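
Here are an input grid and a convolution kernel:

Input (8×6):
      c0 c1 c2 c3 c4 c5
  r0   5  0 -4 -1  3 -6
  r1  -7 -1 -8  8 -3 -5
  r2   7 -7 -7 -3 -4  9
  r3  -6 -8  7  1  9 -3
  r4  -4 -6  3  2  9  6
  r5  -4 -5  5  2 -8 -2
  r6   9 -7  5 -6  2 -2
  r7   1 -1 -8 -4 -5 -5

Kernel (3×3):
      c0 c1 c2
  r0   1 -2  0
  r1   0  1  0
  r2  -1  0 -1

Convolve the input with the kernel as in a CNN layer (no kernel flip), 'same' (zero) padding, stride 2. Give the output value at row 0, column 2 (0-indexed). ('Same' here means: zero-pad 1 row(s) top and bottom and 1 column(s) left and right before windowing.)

0

The receptive field on the zero-padded input at this output position is [0 0 0 / -1 3 -6 / 8 -3 -5]. Elementwise product with the kernel and sum: 0·1 + 0·-2 + 3·1 + 8·-1 + -5·-1.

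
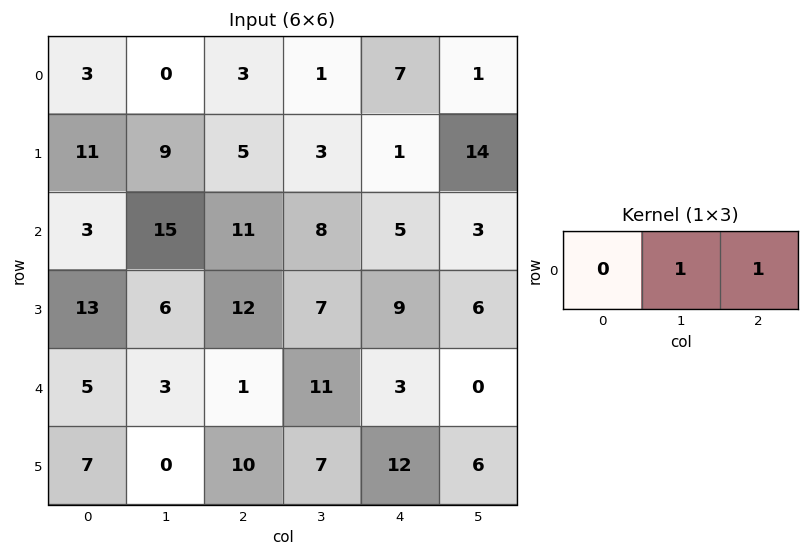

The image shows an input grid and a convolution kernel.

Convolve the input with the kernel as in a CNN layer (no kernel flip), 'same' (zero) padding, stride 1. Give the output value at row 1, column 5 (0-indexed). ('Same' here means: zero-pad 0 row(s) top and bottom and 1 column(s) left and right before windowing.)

14

The receptive field on the zero-padded input at this output position is [1 14 0]. Elementwise product with the kernel and sum: 14·1 + 0·1.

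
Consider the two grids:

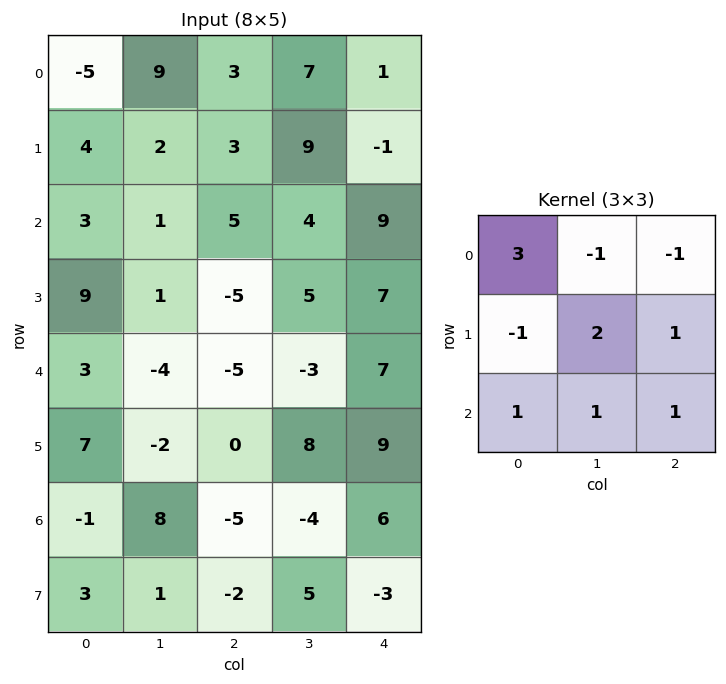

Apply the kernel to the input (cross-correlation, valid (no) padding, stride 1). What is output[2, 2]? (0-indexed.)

The receptive field on the input at this output position is [5 4 9 / -5 5 7 / -5 -3 7]. Elementwise product with the kernel and sum: 5·3 + 4·-1 + 9·-1 + -5·-1 + 5·2 + 7·1 + -5·1 + -3·1 + 7·1.

23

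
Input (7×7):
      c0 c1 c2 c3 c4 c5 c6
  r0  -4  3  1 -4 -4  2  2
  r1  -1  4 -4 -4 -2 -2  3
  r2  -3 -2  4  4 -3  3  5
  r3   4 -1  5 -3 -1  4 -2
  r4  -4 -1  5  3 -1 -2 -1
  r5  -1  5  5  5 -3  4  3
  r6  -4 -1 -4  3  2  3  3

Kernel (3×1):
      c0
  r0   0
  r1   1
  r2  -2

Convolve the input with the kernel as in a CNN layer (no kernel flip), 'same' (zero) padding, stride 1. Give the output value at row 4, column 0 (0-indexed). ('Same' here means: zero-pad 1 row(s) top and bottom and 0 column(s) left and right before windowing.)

The receptive field on the zero-padded input at this output position is [4 / -4 / -1]. Elementwise product with the kernel and sum: -4·1 + -1·-2.

-2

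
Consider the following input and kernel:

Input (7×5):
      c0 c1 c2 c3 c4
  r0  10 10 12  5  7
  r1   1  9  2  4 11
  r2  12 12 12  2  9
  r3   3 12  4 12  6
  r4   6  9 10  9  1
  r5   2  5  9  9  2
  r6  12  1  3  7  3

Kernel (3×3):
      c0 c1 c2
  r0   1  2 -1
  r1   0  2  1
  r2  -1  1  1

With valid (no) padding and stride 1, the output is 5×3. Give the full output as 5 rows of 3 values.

Output[0,0]: The receptive field on the input at this output position is [10 10 12 / 1 9 2 / 12 12 12]. Elementwise product with the kernel and sum: 10·1 + 10·2 + 12·-1 + 9·2 + 2·1 + 12·-1 + 12·1 + 12·1.

50 39 33
66 39 26
65 64 37
63 50 43
25 56 54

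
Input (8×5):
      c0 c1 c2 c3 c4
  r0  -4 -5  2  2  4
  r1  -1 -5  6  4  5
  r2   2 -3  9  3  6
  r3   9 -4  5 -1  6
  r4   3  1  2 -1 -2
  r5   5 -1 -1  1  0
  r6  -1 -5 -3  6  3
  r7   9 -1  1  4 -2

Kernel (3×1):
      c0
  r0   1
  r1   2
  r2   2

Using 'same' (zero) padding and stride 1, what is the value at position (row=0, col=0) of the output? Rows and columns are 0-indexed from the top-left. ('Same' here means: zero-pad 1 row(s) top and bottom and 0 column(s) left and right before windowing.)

The receptive field on the zero-padded input at this output position is [0 / -4 / -1]. Elementwise product with the kernel and sum: 0·1 + -4·2 + -1·2.

-10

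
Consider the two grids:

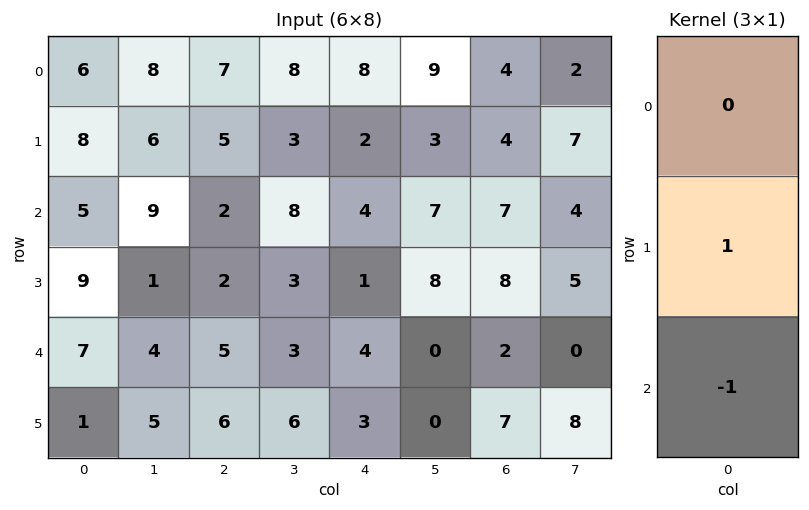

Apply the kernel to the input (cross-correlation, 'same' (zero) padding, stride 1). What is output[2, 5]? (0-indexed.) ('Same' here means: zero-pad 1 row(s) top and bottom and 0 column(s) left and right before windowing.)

-1

The receptive field on the zero-padded input at this output position is [3 / 7 / 8]. Elementwise product with the kernel and sum: 7·1 + 8·-1.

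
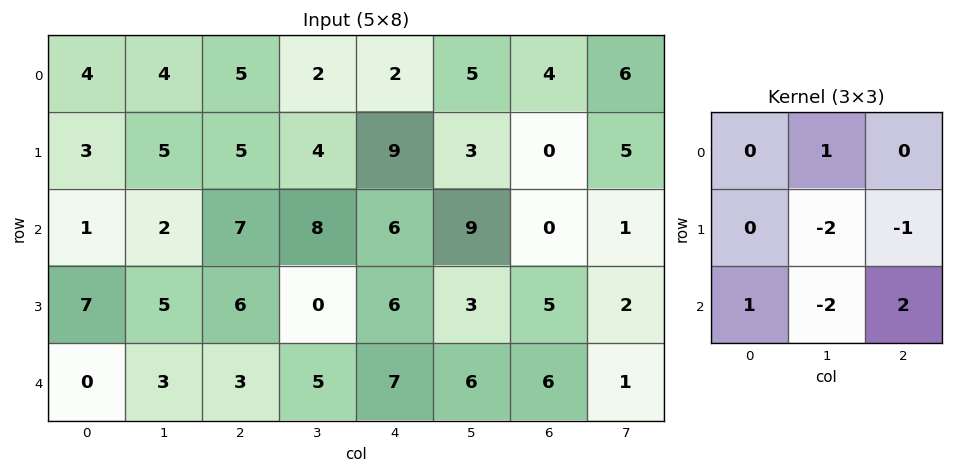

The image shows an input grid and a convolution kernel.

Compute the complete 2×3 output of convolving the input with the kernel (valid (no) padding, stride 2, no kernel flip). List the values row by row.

0 -12 -13
-14 9 5

Output[0,0]: The receptive field on the input at this output position is [4 4 5 / 3 5 5 / 1 2 7]. Elementwise product with the kernel and sum: 4·1 + 5·-2 + 5·-1 + 1·1 + 2·-2 + 7·2.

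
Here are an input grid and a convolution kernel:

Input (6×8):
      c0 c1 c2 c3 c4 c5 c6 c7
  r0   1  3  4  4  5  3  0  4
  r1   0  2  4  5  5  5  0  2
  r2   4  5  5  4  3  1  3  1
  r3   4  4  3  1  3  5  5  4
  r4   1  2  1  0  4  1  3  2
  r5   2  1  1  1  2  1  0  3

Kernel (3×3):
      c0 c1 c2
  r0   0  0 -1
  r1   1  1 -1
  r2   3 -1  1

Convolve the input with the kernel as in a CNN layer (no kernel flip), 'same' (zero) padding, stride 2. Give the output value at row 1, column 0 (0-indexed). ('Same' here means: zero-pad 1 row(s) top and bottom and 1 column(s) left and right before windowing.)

-3

The receptive field on the zero-padded input at this output position is [0 0 2 / 0 4 5 / 0 4 4]. Elementwise product with the kernel and sum: 2·-1 + 0·1 + 4·1 + 5·-1 + 0·3 + 4·-1 + 4·1.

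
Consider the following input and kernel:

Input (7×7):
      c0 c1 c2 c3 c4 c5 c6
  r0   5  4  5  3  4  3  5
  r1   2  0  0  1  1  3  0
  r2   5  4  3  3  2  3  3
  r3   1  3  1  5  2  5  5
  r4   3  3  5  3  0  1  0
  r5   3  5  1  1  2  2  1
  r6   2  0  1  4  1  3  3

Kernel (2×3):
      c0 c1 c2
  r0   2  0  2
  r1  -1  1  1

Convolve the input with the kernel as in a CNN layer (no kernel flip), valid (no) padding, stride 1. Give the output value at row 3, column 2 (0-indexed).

4

The receptive field on the input at this output position is [1 5 2 / 5 3 0]. Elementwise product with the kernel and sum: 1·2 + 2·2 + 5·-1 + 3·1 + 0·1.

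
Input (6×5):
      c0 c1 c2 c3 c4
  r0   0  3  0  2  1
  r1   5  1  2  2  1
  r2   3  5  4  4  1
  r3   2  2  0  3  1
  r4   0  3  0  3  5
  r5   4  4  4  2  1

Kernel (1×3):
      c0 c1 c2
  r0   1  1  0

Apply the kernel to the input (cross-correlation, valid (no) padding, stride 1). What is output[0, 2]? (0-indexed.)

The receptive field on the input at this output position is [0 2 1]. Elementwise product with the kernel and sum: 0·1 + 2·1.

2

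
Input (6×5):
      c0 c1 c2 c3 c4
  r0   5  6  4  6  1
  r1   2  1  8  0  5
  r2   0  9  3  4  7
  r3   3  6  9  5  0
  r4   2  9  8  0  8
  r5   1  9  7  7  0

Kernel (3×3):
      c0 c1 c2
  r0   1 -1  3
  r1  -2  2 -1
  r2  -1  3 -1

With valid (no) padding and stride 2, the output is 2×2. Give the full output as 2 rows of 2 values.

25 -18
14 -4

Output[0,0]: The receptive field on the input at this output position is [5 6 4 / 2 1 8 / 0 9 3]. Elementwise product with the kernel and sum: 5·1 + 6·-1 + 4·3 + 2·-2 + 1·2 + 8·-1 + 0·-1 + 9·3 + 3·-1.
Output[0,1]: The receptive field on the input at this output position is [4 6 1 / 8 0 5 / 3 4 7]. Elementwise product with the kernel and sum: 4·1 + 6·-1 + 1·3 + 8·-2 + 0·2 + 5·-1 + 3·-1 + 4·3 + 7·-1.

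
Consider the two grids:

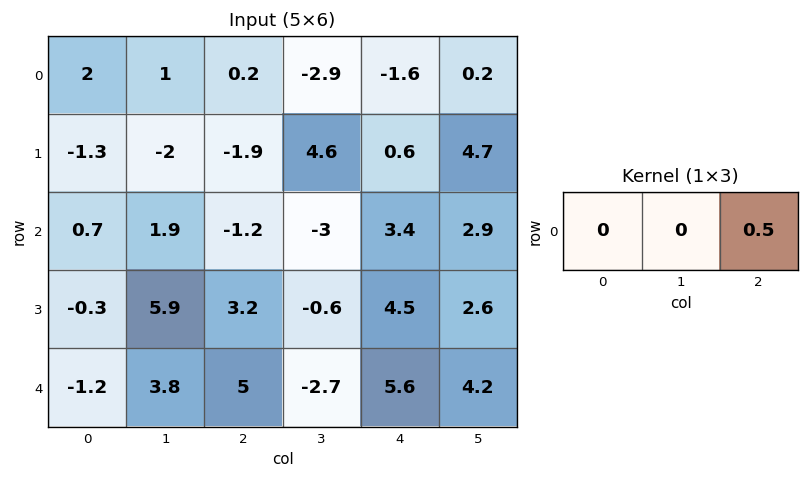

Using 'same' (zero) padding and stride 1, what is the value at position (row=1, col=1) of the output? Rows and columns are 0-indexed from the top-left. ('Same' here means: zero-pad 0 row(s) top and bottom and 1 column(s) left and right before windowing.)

The receptive field on the zero-padded input at this output position is [-1.3 -2 -1.9]. Elementwise product with the kernel and sum: -1.9·0.5.

-0.95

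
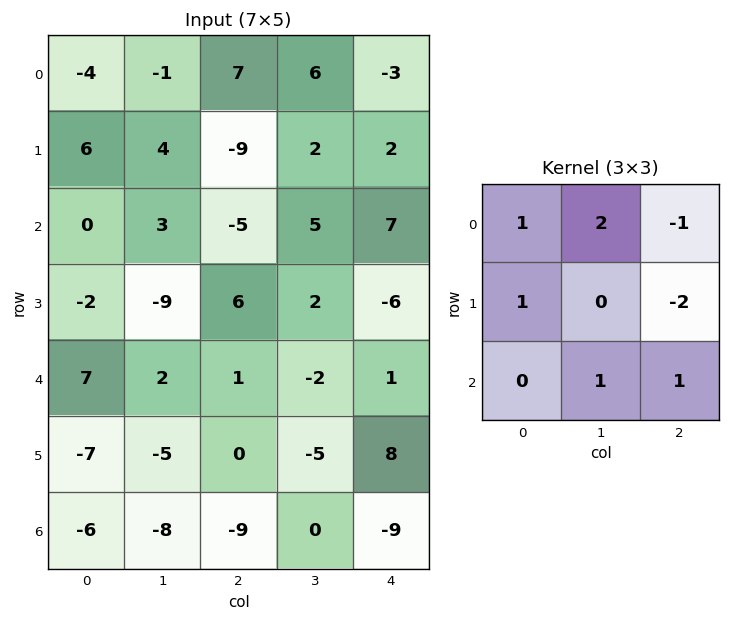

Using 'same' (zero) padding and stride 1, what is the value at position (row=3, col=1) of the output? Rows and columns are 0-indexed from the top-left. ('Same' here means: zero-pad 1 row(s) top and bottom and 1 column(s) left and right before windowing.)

The receptive field on the zero-padded input at this output position is [0 3 -5 / -2 -9 6 / 7 2 1]. Elementwise product with the kernel and sum: 0·1 + 3·2 + -5·-1 + -2·1 + 6·-2 + 2·1 + 1·1.

0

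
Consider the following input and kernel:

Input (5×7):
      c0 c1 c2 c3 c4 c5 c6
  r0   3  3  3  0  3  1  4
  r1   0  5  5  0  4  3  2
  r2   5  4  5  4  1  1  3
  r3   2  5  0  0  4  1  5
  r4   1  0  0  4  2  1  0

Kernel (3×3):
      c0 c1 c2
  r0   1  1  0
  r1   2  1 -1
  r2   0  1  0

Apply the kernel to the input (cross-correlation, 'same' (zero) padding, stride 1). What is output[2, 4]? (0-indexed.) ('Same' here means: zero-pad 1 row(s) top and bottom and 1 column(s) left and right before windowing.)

16

The receptive field on the zero-padded input at this output position is [0 4 3 / 4 1 1 / 0 4 1]. Elementwise product with the kernel and sum: 0·1 + 4·1 + 4·2 + 1·1 + 1·-1 + 4·1.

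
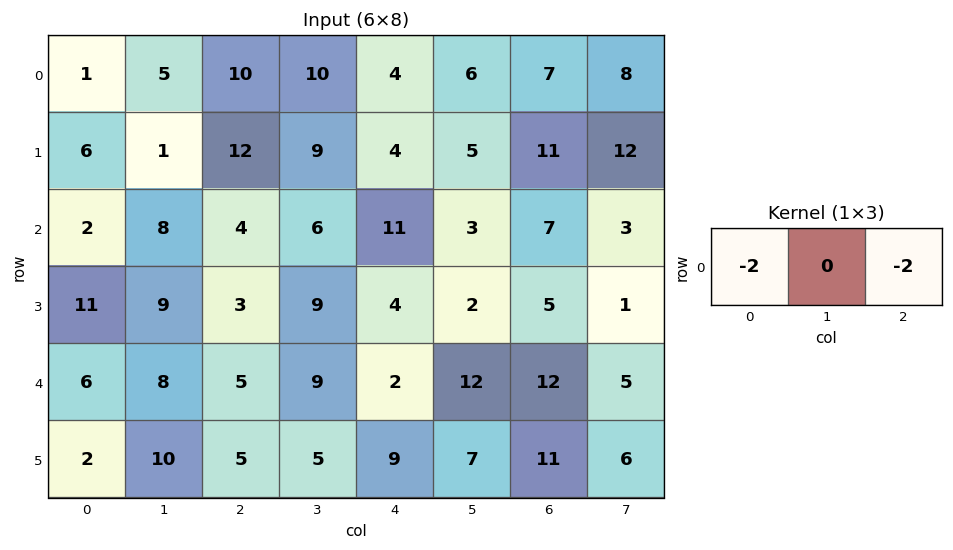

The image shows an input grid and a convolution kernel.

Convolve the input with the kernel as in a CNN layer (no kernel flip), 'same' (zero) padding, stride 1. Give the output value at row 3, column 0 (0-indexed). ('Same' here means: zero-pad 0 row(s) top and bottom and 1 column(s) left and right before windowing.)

-18

The receptive field on the zero-padded input at this output position is [0 11 9]. Elementwise product with the kernel and sum: 0·-2 + 9·-2.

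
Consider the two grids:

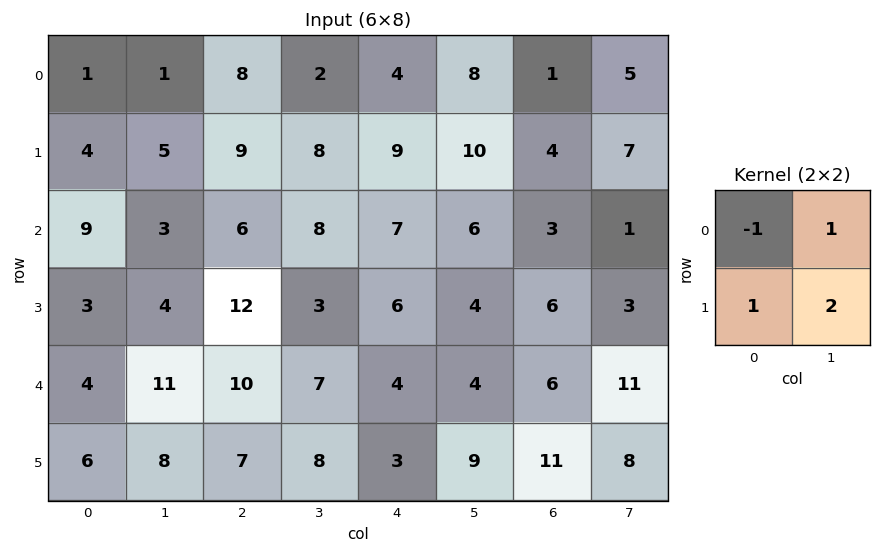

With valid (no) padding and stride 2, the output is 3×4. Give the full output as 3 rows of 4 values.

14 19 33 22
5 20 13 10
29 20 21 32

Output[0,0]: The receptive field on the input at this output position is [1 1 / 4 5]. Elementwise product with the kernel and sum: 1·-1 + 1·1 + 4·1 + 5·2.
Output[0,1]: The receptive field on the input at this output position is [8 2 / 9 8]. Elementwise product with the kernel and sum: 8·-1 + 2·1 + 9·1 + 8·2.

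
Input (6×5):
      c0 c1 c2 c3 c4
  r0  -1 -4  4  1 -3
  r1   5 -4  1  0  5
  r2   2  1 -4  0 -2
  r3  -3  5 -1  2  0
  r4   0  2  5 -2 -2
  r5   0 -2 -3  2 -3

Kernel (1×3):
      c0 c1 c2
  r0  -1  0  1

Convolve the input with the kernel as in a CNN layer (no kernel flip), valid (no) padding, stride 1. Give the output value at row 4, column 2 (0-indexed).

-7

The receptive field on the input at this output position is [5 -2 -2]. Elementwise product with the kernel and sum: 5·-1 + -2·1.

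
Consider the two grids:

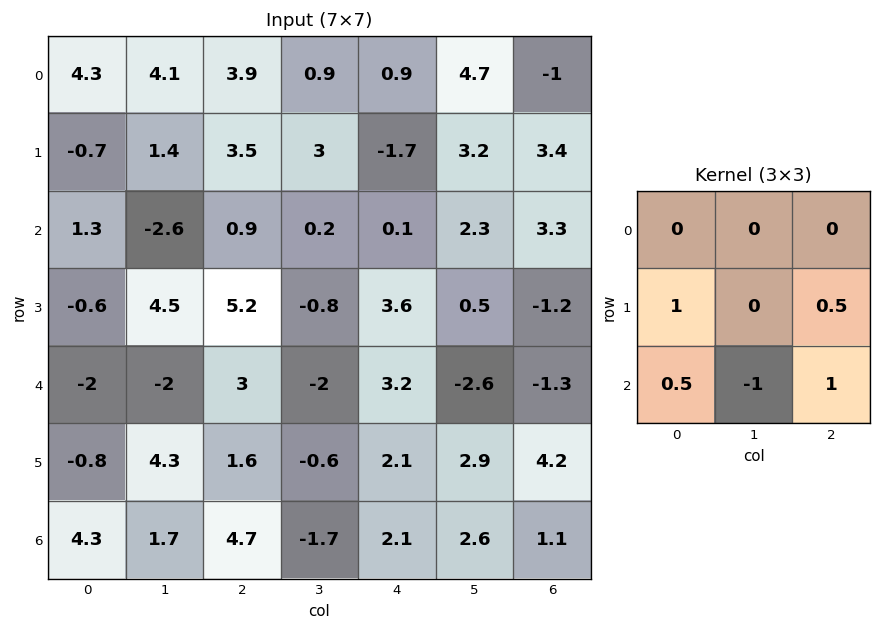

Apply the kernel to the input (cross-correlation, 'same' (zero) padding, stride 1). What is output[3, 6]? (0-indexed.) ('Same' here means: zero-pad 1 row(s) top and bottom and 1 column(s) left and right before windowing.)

0.5

The receptive field on the zero-padded input at this output position is [2.3 3.3 0 / 0.5 -1.2 0 / -2.6 -1.3 0]. Elementwise product with the kernel and sum: 0.5·1 + 0·0.5 + -2.6·0.5 + -1.3·-1 + 0·1.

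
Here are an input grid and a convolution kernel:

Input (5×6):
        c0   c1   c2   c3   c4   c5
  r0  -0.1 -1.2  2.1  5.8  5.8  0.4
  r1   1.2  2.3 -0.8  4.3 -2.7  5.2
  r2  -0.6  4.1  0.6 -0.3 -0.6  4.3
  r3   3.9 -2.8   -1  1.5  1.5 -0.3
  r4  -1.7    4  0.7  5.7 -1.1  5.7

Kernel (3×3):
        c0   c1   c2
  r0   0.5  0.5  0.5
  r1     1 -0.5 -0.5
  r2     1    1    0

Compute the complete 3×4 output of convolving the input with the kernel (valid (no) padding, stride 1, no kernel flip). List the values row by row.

4.35 8.6 5.55 8.15
-0.5 3.05 1.95 4.25
10.15 3.85 3.75 7.2

Output[0,0]: The receptive field on the input at this output position is [-0.1 -1.2 2.1 / 1.2 2.3 -0.8 / -0.6 4.1 0.6]. Elementwise product with the kernel and sum: -0.1·0.5 + -1.2·0.5 + 2.1·0.5 + 1.2·1 + 2.3·-0.5 + -0.8·-0.5 + -0.6·1 + 4.1·1.
Output[0,1]: The receptive field on the input at this output position is [-1.2 2.1 5.8 / 2.3 -0.8 4.3 / 4.1 0.6 -0.3]. Elementwise product with the kernel and sum: -1.2·0.5 + 2.1·0.5 + 5.8·0.5 + 2.3·1 + -0.8·-0.5 + 4.3·-0.5 + 4.1·1 + 0.6·1.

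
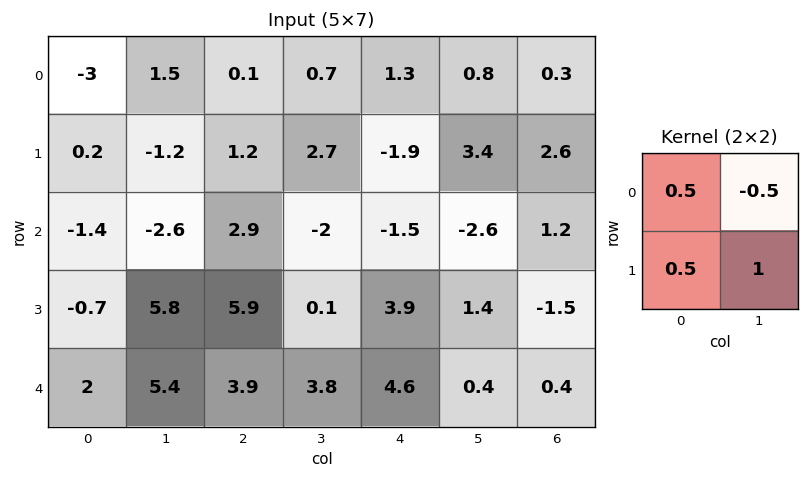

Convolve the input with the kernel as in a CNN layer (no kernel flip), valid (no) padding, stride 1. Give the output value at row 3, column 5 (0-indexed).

2.05

The receptive field on the input at this output position is [1.4 -1.5 / 0.4 0.4]. Elementwise product with the kernel and sum: 1.4·0.5 + -1.5·-0.5 + 0.4·0.5 + 0.4·1.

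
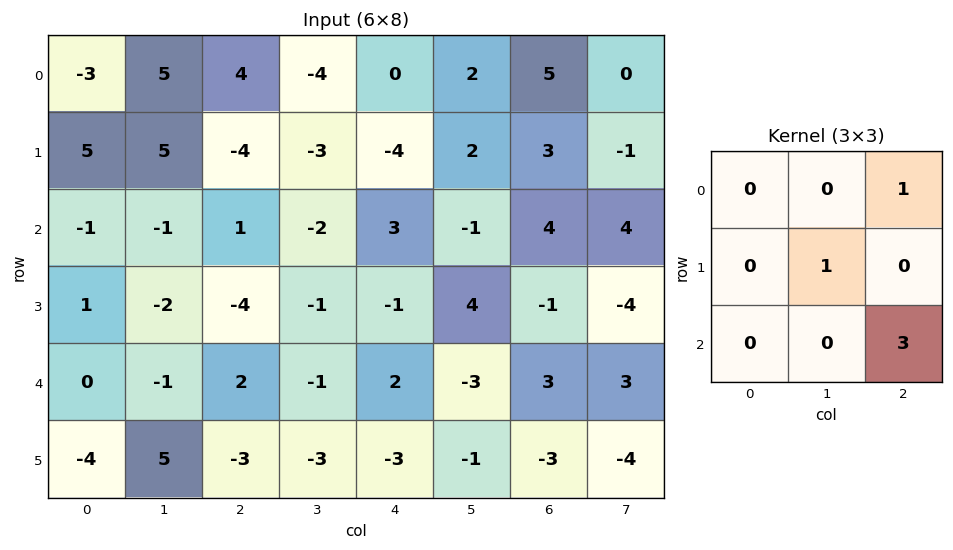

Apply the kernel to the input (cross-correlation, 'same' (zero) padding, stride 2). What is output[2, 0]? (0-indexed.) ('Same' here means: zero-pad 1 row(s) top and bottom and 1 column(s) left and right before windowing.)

The receptive field on the zero-padded input at this output position is [0 1 -2 / 0 0 -1 / 0 -4 5]. Elementwise product with the kernel and sum: -2·1 + 0·1 + 5·3.

13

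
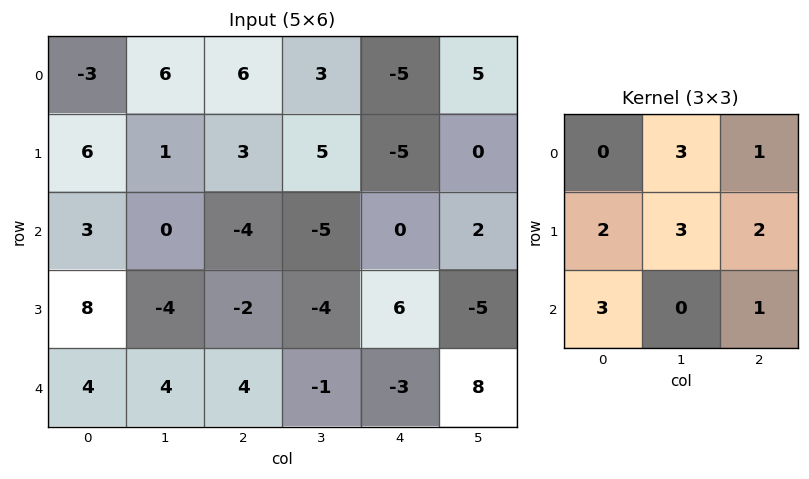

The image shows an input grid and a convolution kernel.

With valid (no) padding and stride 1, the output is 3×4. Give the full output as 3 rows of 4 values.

Output[0,0]: The receptive field on the input at this output position is [-3 6 6 / 6 1 3 / 3 0 -4]. Elementwise product with the kernel and sum: 6·3 + 6·1 + 6·2 + 1·3 + 3·2 + 3·3 + -4·1.
Output[0,1]: The receptive field on the input at this output position is [6 6 3 / 1 3 5 / 0 -4 -5]. Elementwise product with the kernel and sum: 6·3 + 3·1 + 1·2 + 3·3 + 5·2 + 0·3 + -5·1.

50 37 3 -28
26 -24 -13 -38
12 -28 -10 7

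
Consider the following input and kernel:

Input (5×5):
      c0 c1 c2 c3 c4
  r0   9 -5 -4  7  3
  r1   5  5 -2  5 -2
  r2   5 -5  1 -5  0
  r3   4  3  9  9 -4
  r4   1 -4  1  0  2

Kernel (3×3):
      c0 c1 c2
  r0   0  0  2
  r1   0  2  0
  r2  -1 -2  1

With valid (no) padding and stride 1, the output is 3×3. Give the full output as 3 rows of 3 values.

8 8 25
-15 0 -45
16 10 19

Output[0,0]: The receptive field on the input at this output position is [9 -5 -4 / 5 5 -2 / 5 -5 1]. Elementwise product with the kernel and sum: -4·2 + 5·2 + 5·-1 + -5·-2 + 1·1.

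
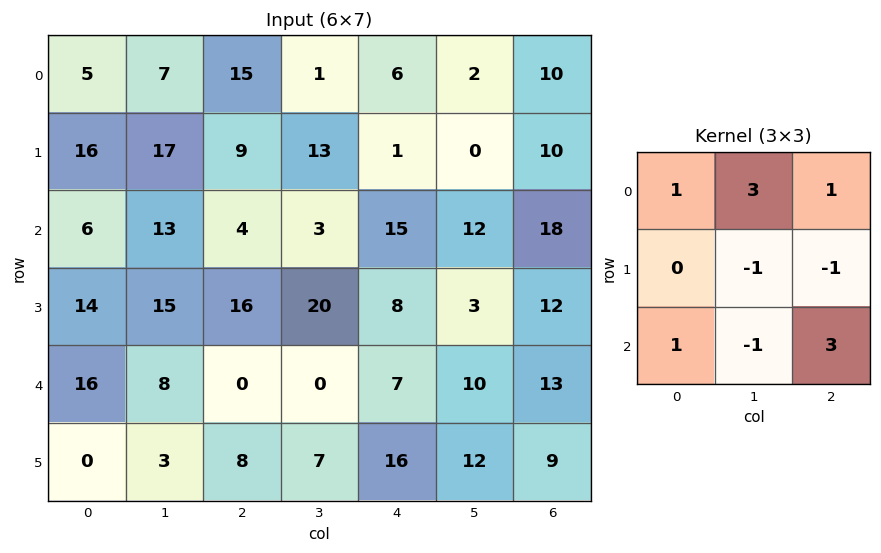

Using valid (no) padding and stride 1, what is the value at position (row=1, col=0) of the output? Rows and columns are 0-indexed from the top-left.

The receptive field on the input at this output position is [16 17 9 / 6 13 4 / 14 15 16]. Elementwise product with the kernel and sum: 16·1 + 17·3 + 9·1 + 13·-1 + 4·-1 + 14·1 + 15·-1 + 16·3.

106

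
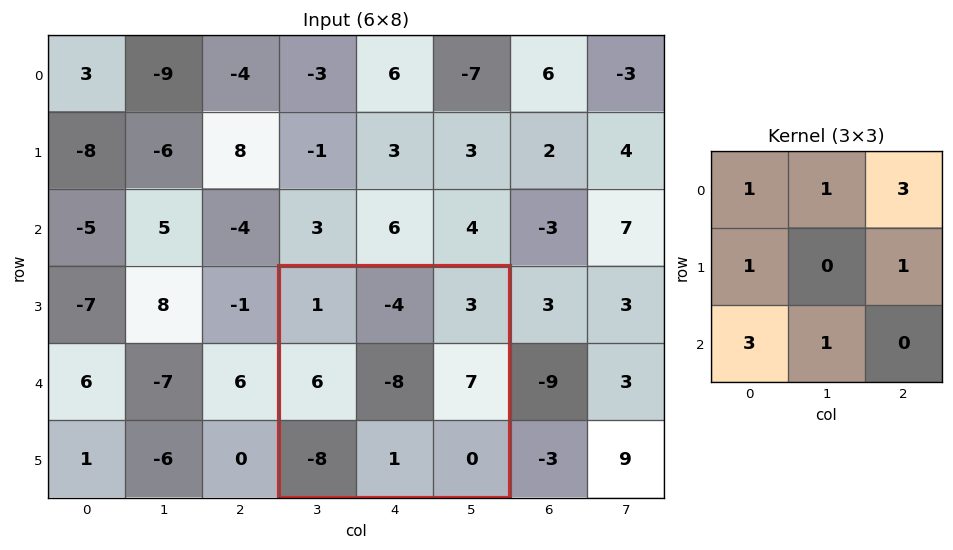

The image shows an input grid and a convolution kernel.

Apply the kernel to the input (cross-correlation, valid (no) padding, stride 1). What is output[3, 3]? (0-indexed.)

The receptive field on the input at this output position is [1 -4 3 / 6 -8 7 / -8 1 0]. Elementwise product with the kernel and sum: 1·1 + -4·1 + 3·3 + 6·1 + 7·1 + -8·3 + 1·1.

-4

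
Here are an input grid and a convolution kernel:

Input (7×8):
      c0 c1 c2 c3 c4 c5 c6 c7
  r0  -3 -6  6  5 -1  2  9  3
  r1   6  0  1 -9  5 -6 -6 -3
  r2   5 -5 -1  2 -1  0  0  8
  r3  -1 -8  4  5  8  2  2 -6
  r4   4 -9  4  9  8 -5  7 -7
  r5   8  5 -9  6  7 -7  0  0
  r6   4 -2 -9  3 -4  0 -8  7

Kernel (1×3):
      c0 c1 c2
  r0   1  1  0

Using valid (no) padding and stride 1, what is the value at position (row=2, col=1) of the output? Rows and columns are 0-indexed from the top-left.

The receptive field on the input at this output position is [-5 -1 2]. Elementwise product with the kernel and sum: -5·1 + -1·1.

-6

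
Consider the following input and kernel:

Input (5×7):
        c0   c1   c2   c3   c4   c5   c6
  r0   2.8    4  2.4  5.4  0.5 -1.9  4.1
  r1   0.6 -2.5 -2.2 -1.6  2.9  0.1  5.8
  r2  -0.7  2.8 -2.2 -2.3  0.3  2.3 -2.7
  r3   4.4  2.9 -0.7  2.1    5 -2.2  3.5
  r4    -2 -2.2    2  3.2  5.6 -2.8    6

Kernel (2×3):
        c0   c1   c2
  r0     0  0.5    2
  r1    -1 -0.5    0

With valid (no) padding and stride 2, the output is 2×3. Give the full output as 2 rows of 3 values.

Output[0,0]: The receptive field on the input at this output position is [2.8 4 2.4 / 0.6 -2.5 -2.2]. Elementwise product with the kernel and sum: 4·0.5 + 2.4·2 + 0.6·-1 + -2.5·-0.5.

7.45 6.7 4.3
-8.85 -0.9 -8.15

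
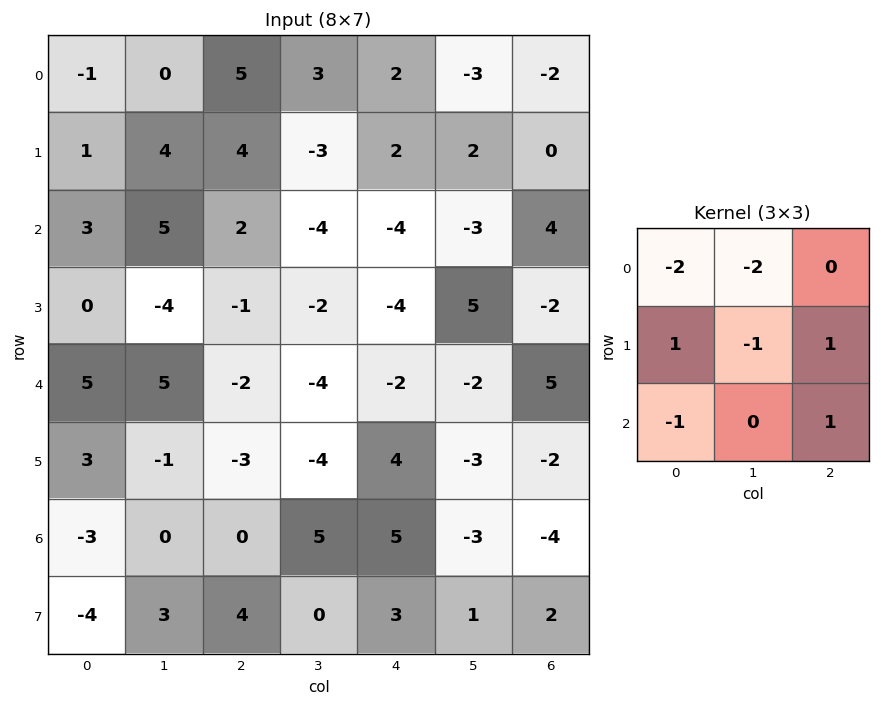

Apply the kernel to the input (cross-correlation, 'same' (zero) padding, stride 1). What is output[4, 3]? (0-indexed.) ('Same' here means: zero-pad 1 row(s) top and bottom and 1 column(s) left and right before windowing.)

The receptive field on the zero-padded input at this output position is [-1 -2 -4 / -2 -4 -2 / -3 -4 4]. Elementwise product with the kernel and sum: -1·-2 + -2·-2 + -2·1 + -4·-1 + -2·1 + -3·-1 + 4·1.

13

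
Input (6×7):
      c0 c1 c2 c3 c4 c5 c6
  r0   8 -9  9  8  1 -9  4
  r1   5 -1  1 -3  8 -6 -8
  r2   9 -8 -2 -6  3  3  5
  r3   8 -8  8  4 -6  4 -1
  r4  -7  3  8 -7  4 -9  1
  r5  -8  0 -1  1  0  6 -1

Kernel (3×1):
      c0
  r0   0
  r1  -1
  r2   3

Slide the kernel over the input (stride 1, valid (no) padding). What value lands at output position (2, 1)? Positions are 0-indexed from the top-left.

17

The receptive field on the input at this output position is [-8 / -8 / 3]. Elementwise product with the kernel and sum: -8·-1 + 3·3.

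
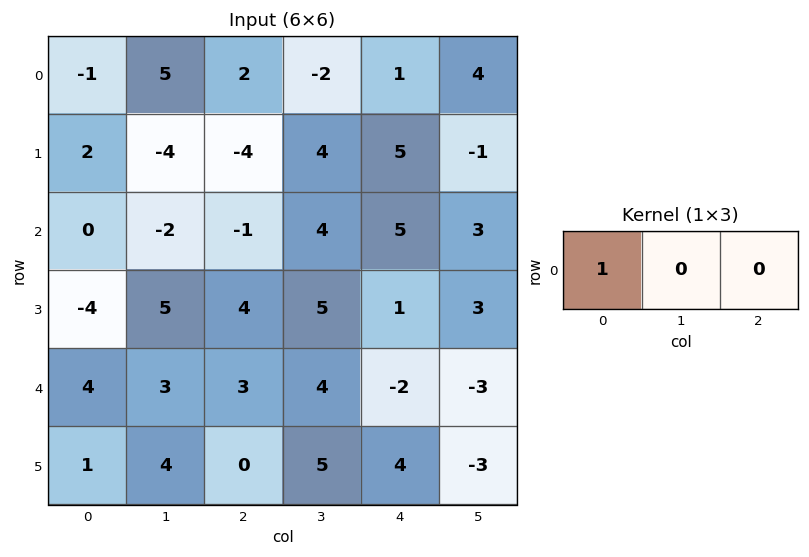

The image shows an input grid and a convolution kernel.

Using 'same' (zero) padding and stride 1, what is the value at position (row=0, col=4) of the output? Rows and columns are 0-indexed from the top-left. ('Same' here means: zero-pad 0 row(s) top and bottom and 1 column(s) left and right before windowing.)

The receptive field on the zero-padded input at this output position is [-2 1 4]. Elementwise product with the kernel and sum: -2·1.

-2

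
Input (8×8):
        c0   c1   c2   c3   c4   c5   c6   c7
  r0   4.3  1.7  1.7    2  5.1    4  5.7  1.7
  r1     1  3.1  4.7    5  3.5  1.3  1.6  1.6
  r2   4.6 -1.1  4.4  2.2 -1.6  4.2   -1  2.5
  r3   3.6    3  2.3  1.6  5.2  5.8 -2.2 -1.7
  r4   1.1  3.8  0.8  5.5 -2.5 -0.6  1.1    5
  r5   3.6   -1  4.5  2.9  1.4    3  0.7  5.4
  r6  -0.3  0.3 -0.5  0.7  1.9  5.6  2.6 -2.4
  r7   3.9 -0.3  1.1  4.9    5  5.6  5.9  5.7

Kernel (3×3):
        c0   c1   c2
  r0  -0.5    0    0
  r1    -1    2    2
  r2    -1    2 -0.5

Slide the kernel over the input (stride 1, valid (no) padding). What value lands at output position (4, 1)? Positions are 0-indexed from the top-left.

12.25

The receptive field on the input at this output position is [3.8 0.8 5.5 / -1 4.5 2.9 / 0.3 -0.5 0.7]. Elementwise product with the kernel and sum: 3.8·-0.5 + -1·-1 + 4.5·2 + 2.9·2 + 0.3·-1 + -0.5·2 + 0.7·-0.5.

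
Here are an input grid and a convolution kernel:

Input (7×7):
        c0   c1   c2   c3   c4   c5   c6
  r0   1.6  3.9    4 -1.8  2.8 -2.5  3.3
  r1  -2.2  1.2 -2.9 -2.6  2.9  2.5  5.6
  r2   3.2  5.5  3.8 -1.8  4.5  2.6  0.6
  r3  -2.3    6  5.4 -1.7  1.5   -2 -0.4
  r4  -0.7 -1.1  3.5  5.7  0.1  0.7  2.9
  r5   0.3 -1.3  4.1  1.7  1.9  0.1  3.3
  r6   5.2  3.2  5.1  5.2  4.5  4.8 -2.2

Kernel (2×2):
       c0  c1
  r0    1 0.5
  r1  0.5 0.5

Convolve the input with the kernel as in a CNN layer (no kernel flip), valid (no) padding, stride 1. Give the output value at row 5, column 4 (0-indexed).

The receptive field on the input at this output position is [1.9 0.1 / 4.5 4.8]. Elementwise product with the kernel and sum: 1.9·1 + 0.1·0.5 + 4.5·0.5 + 4.8·0.5.

6.6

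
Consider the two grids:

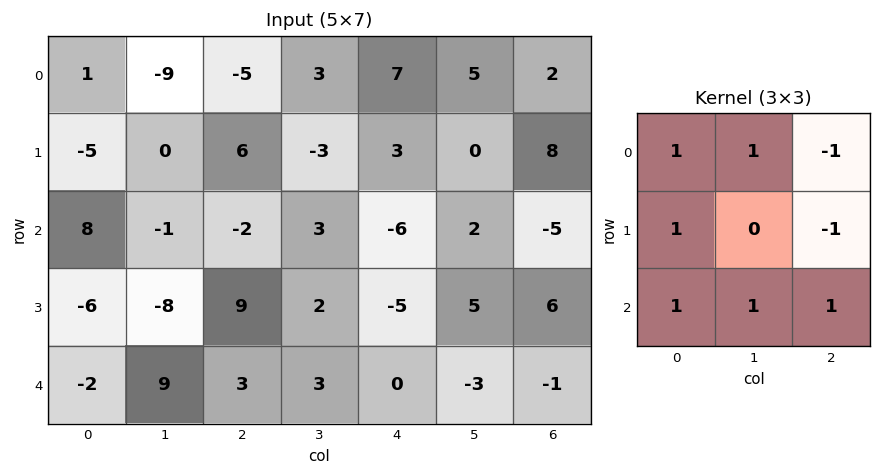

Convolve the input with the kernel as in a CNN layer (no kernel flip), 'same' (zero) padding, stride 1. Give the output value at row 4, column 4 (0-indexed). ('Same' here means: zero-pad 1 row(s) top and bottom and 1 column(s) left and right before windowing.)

-2

The receptive field on the zero-padded input at this output position is [2 -5 5 / 3 0 -3 / 0 0 0]. Elementwise product with the kernel and sum: 2·1 + -5·1 + 5·-1 + 3·1 + -3·-1 + 0·1 + 0·1 + 0·1.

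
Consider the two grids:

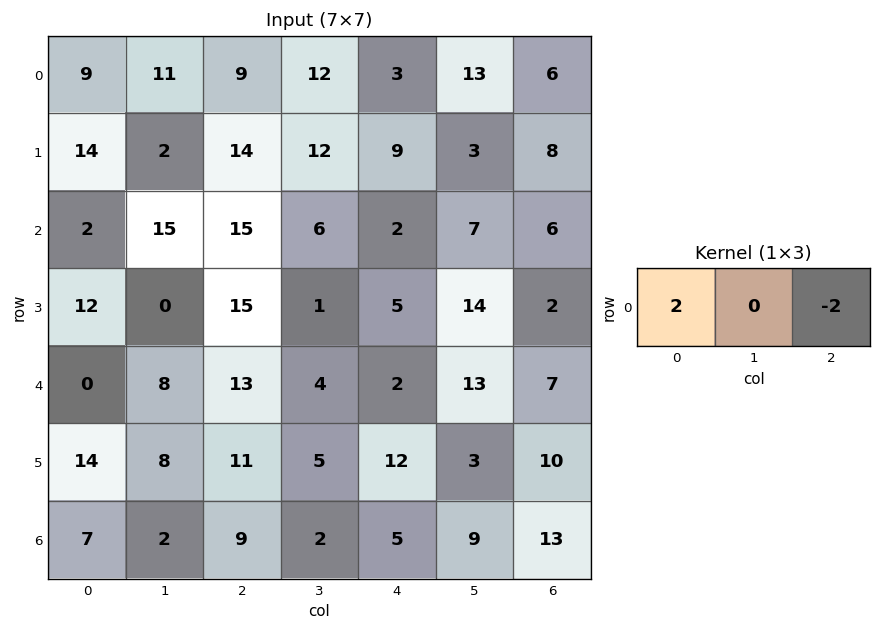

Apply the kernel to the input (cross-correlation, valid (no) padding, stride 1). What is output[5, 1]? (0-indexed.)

6

The receptive field on the input at this output position is [8 11 5]. Elementwise product with the kernel and sum: 8·2 + 5·-2.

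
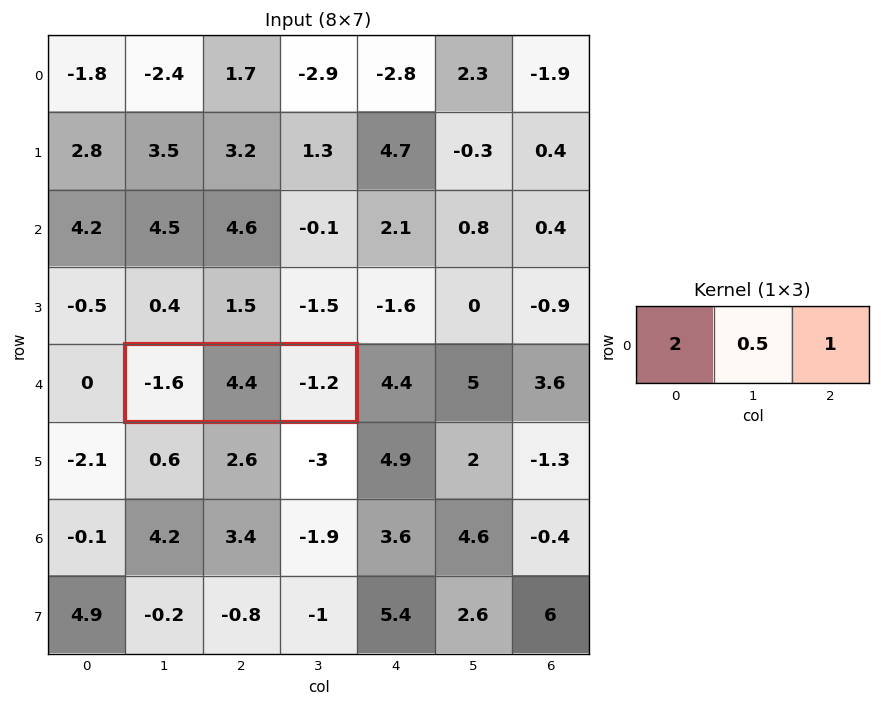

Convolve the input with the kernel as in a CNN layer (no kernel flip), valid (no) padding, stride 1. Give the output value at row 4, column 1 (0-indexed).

The receptive field on the input at this output position is [-1.6 4.4 -1.2]. Elementwise product with the kernel and sum: -1.6·2 + 4.4·0.5 + -1.2·1.

-2.2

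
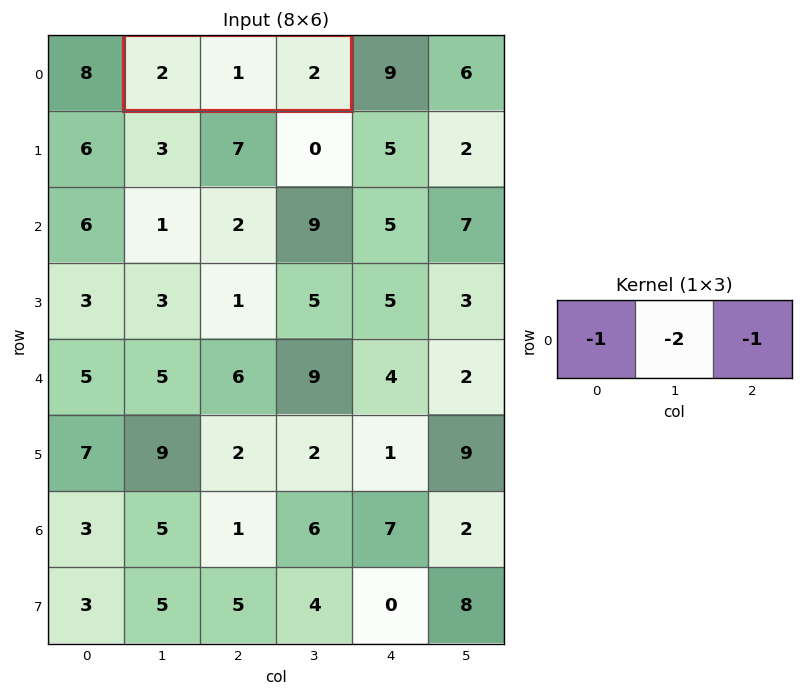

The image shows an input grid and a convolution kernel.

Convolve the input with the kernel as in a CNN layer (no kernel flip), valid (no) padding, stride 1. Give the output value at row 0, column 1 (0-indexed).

The receptive field on the input at this output position is [2 1 2]. Elementwise product with the kernel and sum: 2·-1 + 1·-2 + 2·-1.

-6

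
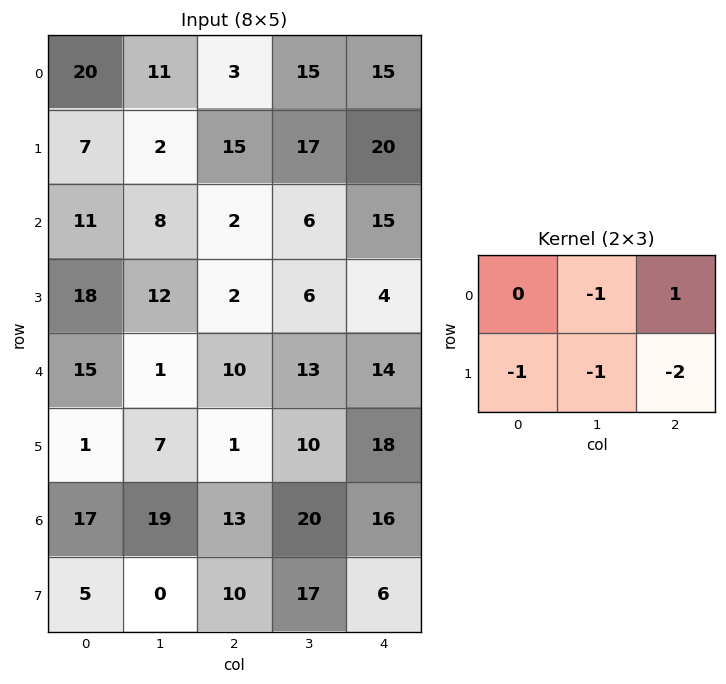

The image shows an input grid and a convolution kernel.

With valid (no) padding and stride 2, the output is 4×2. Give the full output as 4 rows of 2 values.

Output[0,0]: The receptive field on the input at this output position is [20 11 3 / 7 2 15]. Elementwise product with the kernel and sum: 11·-1 + 3·1 + 7·-1 + 2·-1 + 15·-2.

-47 -72
-40 -7
-1 -46
-31 -43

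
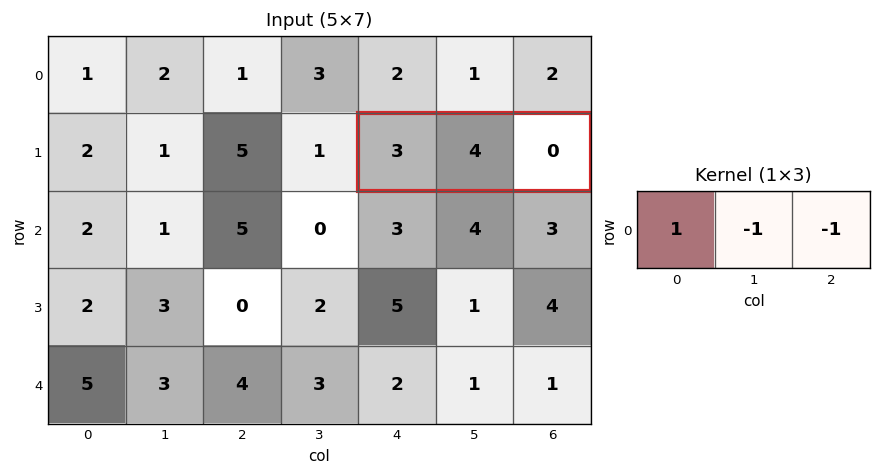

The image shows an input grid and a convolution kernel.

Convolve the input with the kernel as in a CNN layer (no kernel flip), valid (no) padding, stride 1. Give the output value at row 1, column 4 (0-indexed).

-1

The receptive field on the input at this output position is [3 4 0]. Elementwise product with the kernel and sum: 3·1 + 4·-1 + 0·-1.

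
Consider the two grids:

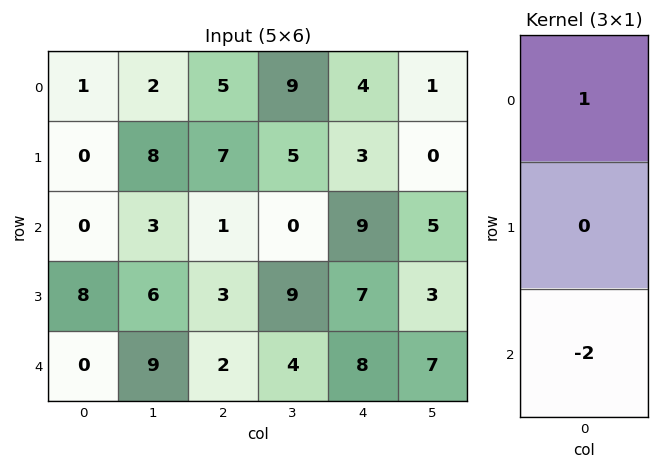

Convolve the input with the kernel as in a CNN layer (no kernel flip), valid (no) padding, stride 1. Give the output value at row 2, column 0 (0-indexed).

0

The receptive field on the input at this output position is [0 / 8 / 0]. Elementwise product with the kernel and sum: 0·1 + 0·-2.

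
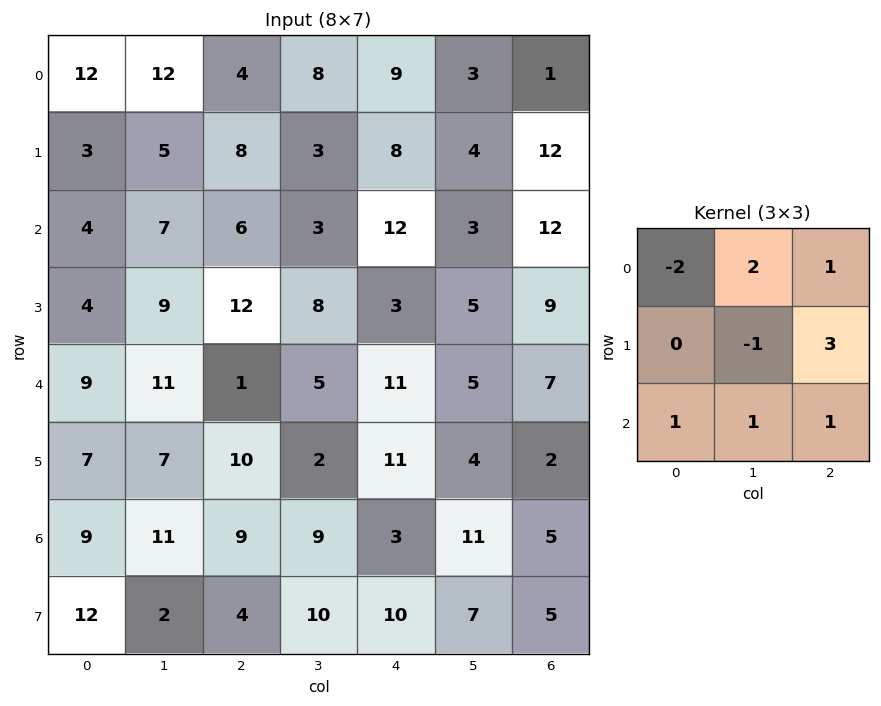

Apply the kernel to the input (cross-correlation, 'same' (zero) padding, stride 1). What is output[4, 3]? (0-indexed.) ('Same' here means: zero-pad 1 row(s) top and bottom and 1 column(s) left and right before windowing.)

The receptive field on the zero-padded input at this output position is [12 8 3 / 1 5 11 / 10 2 11]. Elementwise product with the kernel and sum: 12·-2 + 8·2 + 3·1 + 5·-1 + 11·3 + 10·1 + 2·1 + 11·1.

46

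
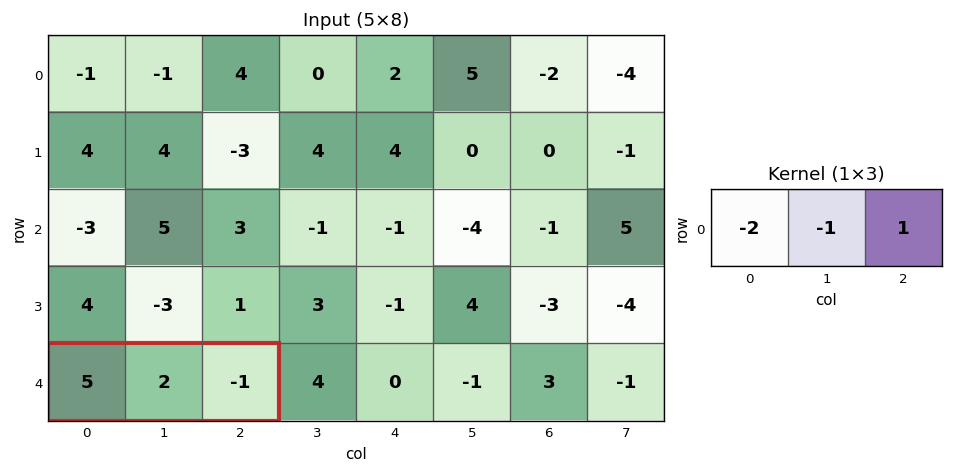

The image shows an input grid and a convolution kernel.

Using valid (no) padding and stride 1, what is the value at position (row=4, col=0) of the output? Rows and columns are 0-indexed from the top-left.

The receptive field on the input at this output position is [5 2 -1]. Elementwise product with the kernel and sum: 5·-2 + 2·-1 + -1·1.

-13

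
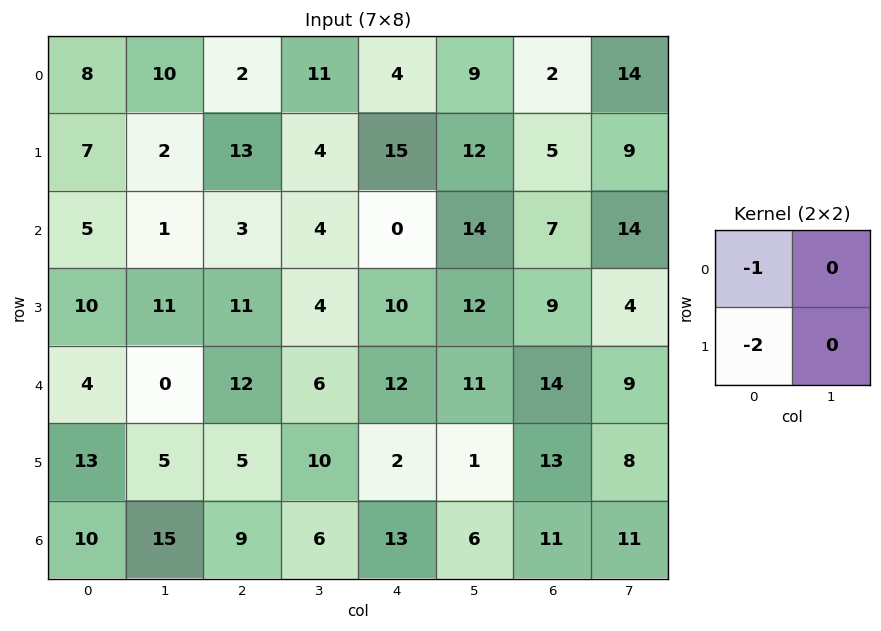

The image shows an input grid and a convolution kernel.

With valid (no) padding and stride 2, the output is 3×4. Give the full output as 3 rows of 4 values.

Output[0,0]: The receptive field on the input at this output position is [8 10 / 7 2]. Elementwise product with the kernel and sum: 8·-1 + 7·-2.

-22 -28 -34 -12
-25 -25 -20 -25
-30 -22 -16 -40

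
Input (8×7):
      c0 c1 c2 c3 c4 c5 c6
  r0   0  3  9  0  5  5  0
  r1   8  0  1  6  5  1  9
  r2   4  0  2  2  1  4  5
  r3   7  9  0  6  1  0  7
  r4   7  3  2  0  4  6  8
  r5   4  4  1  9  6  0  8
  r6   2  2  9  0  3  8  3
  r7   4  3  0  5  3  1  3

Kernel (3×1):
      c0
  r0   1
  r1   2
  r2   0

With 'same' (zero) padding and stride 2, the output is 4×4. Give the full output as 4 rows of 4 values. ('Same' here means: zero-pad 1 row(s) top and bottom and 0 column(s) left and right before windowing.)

0 18 10 0
16 5 7 19
21 4 9 23
8 19 12 14

Output[0,0]: The receptive field on the zero-padded input at this output position is [0 / 0 / 8]. Elementwise product with the kernel and sum: 0·1 + 0·2.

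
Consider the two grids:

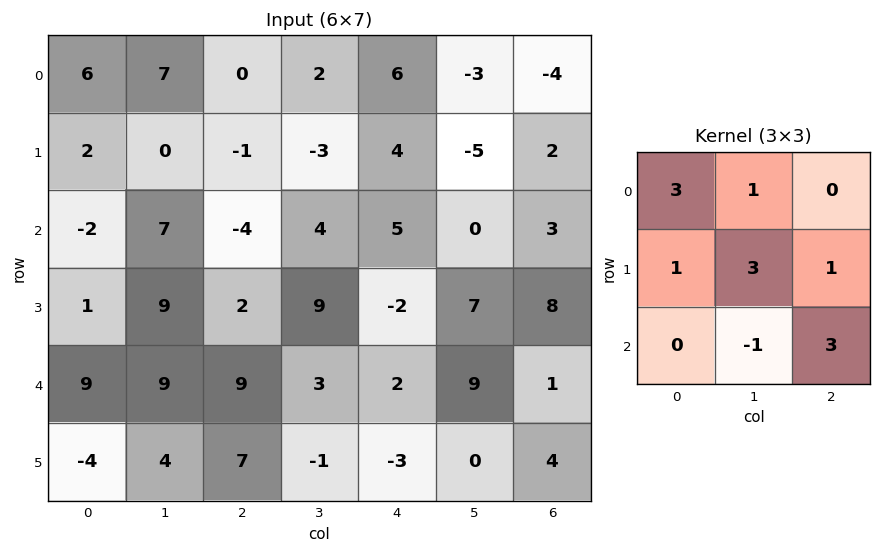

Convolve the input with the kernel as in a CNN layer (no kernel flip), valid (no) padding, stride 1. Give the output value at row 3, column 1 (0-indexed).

58

The receptive field on the input at this output position is [9 2 9 / 9 9 3 / 4 7 -1]. Elementwise product with the kernel and sum: 9·3 + 2·1 + 9·1 + 9·3 + 3·1 + 7·-1 + -1·3.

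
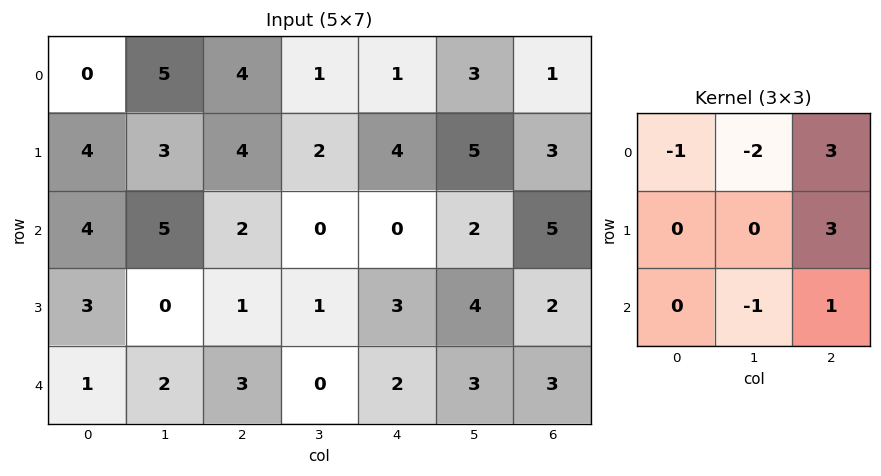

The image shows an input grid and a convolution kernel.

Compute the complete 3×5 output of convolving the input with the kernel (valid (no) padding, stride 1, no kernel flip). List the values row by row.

Output[0,0]: The receptive field on the input at this output position is [0 5 4 / 4 3 4 / 4 5 2]. Elementwise product with the kernel and sum: 0·-1 + 5·-2 + 4·3 + 4·3 + 5·-1 + 2·1.

11 -6 9 23 8
9 -5 6 12 8
-4 -9 9 19 17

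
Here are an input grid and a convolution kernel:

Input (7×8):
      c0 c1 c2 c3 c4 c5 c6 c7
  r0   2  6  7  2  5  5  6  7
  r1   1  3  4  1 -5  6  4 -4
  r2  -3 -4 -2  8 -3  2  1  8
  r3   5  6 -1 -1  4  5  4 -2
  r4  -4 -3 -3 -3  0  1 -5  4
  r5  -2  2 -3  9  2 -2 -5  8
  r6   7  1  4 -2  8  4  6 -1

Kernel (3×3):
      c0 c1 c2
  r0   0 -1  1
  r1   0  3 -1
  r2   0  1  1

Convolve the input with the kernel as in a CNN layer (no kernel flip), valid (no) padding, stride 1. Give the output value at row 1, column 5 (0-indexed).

The receptive field on the input at this output position is [6 4 -4 / 2 1 8 / 5 4 -2]. Elementwise product with the kernel and sum: 4·-1 + -4·1 + 1·3 + 8·-1 + 4·1 + -2·1.

-11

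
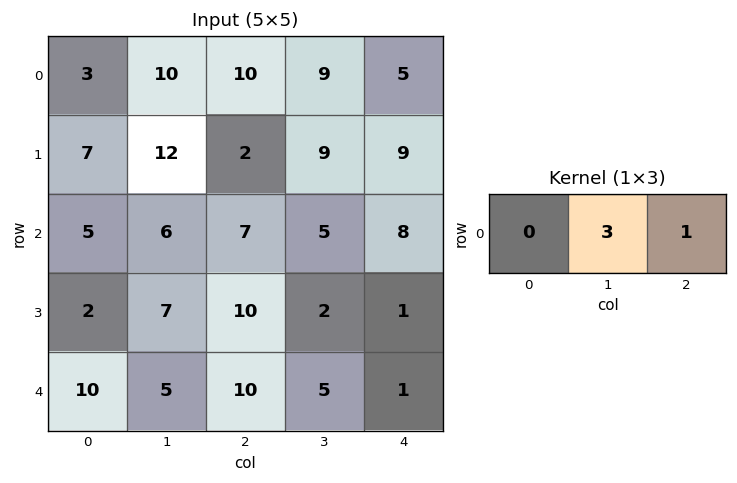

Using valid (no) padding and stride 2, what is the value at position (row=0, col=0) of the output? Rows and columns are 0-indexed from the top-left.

40

The receptive field on the input at this output position is [3 10 10]. Elementwise product with the kernel and sum: 10·3 + 10·1.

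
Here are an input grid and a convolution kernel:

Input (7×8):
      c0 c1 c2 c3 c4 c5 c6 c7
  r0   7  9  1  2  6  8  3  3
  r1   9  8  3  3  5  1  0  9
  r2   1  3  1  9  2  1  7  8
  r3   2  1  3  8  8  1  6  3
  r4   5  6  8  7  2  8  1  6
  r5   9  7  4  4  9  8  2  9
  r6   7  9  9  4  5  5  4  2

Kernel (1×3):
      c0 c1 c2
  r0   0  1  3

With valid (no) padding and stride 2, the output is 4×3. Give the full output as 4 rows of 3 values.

12 20 17
6 15 22
30 13 11
36 19 17

Output[0,0]: The receptive field on the input at this output position is [7 9 1]. Elementwise product with the kernel and sum: 9·1 + 1·3.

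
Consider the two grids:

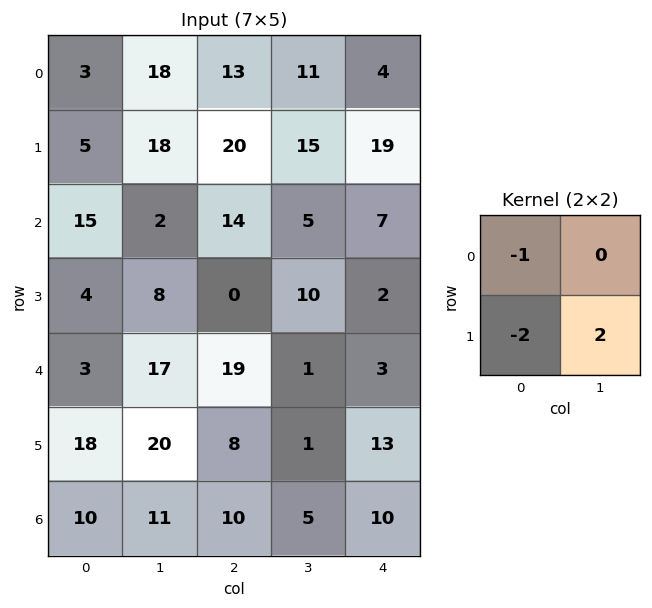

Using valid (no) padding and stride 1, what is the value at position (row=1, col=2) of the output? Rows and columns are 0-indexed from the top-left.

-38

The receptive field on the input at this output position is [20 15 / 14 5]. Elementwise product with the kernel and sum: 20·-1 + 14·-2 + 5·2.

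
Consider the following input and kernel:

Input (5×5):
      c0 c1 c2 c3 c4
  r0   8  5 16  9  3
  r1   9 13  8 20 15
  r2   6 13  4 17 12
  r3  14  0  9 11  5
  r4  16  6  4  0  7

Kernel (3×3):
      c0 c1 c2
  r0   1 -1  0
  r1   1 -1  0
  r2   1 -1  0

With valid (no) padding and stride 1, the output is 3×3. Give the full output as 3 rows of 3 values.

Output[0,0]: The receptive field on the input at this output position is [8 5 16 / 9 13 8 / 6 13 4]. Elementwise product with the kernel and sum: 8·1 + 5·-1 + 9·1 + 13·-1 + 6·1 + 13·-1.
Output[0,1]: The receptive field on the input at this output position is [5 16 9 / 13 8 20 / 13 4 17]. Elementwise product with the kernel and sum: 5·1 + 16·-1 + 13·1 + 8·-1 + 13·1 + 4·-1.

-8 3 -18
3 5 -27
17 2 -11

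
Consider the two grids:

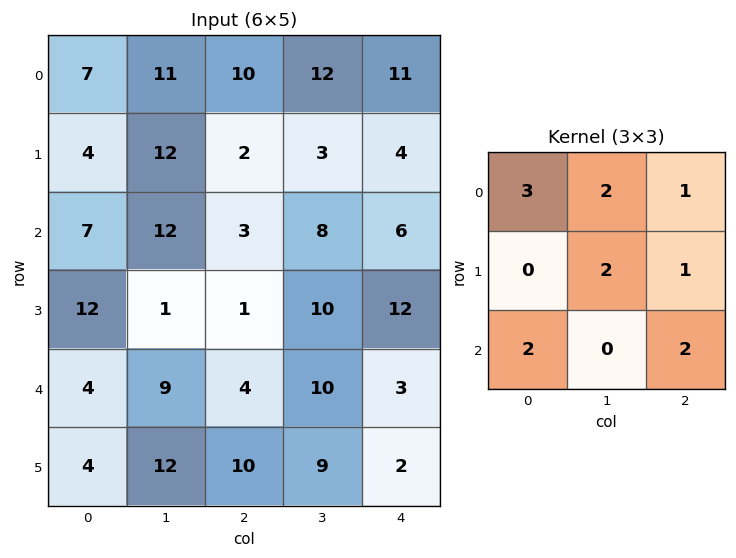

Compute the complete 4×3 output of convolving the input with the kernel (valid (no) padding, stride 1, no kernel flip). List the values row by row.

99 112 93
91 79 64
67 100 77
89 75 82

Output[0,0]: The receptive field on the input at this output position is [7 11 10 / 4 12 2 / 7 12 3]. Elementwise product with the kernel and sum: 7·3 + 11·2 + 10·1 + 12·2 + 2·1 + 7·2 + 3·2.
Output[0,1]: The receptive field on the input at this output position is [11 10 12 / 12 2 3 / 12 3 8]. Elementwise product with the kernel and sum: 11·3 + 10·2 + 12·1 + 2·2 + 3·1 + 12·2 + 8·2.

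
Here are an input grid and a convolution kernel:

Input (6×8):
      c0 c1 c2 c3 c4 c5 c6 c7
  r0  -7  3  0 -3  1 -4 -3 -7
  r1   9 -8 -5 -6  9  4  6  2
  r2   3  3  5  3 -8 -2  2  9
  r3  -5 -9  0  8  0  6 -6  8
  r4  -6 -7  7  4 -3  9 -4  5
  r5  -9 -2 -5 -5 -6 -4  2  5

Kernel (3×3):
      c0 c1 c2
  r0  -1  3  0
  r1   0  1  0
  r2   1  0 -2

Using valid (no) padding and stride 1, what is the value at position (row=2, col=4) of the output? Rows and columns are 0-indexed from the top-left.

13

The receptive field on the input at this output position is [-8 -2 2 / 0 6 -6 / -3 9 -4]. Elementwise product with the kernel and sum: -8·-1 + -2·3 + 6·1 + -3·1 + -4·-2.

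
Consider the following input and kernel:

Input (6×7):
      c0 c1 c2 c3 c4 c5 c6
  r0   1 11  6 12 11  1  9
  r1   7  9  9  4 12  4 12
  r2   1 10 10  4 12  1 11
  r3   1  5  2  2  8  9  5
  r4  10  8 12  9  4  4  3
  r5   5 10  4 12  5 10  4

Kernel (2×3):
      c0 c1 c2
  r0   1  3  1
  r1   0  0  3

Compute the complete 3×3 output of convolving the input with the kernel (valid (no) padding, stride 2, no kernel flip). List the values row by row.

67 89 59
47 58 41
58 58 31

Output[0,0]: The receptive field on the input at this output position is [1 11 6 / 7 9 9]. Elementwise product with the kernel and sum: 1·1 + 11·3 + 6·1 + 9·3.
Output[0,1]: The receptive field on the input at this output position is [6 12 11 / 9 4 12]. Elementwise product with the kernel and sum: 6·1 + 12·3 + 11·1 + 12·3.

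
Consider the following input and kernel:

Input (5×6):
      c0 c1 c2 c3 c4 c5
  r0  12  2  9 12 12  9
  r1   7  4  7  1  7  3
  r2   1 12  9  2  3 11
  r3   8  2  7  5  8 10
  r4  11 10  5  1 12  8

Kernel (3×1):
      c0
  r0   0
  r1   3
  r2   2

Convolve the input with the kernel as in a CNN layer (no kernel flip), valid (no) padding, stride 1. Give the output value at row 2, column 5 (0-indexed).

The receptive field on the input at this output position is [11 / 10 / 8]. Elementwise product with the kernel and sum: 10·3 + 8·2.

46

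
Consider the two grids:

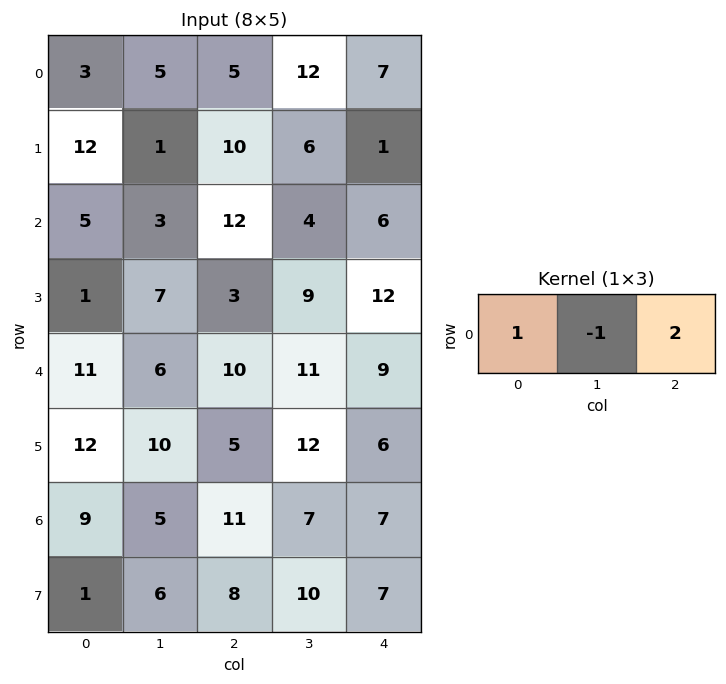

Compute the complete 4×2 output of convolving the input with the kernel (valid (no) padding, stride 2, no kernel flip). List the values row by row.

8 7
26 20
25 17
26 18

Output[0,0]: The receptive field on the input at this output position is [3 5 5]. Elementwise product with the kernel and sum: 3·1 + 5·-1 + 5·2.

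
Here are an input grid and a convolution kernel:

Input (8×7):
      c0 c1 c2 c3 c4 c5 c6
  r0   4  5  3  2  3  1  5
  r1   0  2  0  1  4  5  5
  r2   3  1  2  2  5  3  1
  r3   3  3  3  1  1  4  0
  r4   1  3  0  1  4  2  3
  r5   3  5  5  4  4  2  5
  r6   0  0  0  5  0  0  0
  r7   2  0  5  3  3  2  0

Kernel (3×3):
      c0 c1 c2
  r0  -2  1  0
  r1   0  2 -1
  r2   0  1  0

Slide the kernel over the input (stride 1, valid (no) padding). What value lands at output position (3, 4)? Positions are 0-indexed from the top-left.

5

The receptive field on the input at this output position is [1 4 0 / 4 2 3 / 4 2 5]. Elementwise product with the kernel and sum: 1·-2 + 4·1 + 2·2 + 3·-1 + 2·1.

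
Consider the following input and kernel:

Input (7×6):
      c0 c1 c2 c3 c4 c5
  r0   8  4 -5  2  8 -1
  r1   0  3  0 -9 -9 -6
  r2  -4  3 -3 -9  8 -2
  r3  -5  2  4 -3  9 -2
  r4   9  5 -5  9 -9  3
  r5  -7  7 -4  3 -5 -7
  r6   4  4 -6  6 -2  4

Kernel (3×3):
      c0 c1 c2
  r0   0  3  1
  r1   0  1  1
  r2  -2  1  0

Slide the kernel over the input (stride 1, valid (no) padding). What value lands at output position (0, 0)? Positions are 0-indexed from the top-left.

21

The receptive field on the input at this output position is [8 4 -5 / 0 3 0 / -4 3 -3]. Elementwise product with the kernel and sum: 4·3 + -5·1 + 3·1 + 0·1 + -4·-2 + 3·1.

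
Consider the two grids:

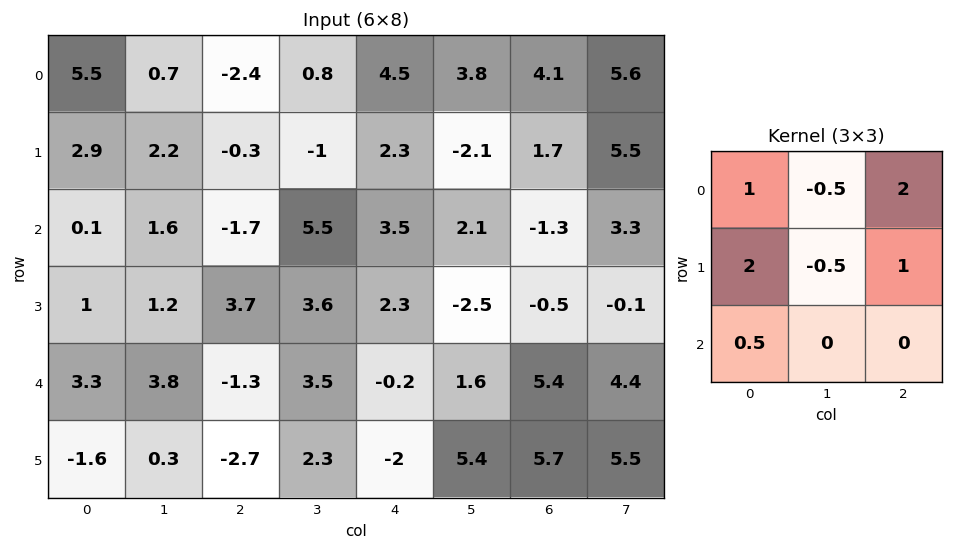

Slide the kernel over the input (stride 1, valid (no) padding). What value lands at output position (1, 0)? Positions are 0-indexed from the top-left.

The receptive field on the input at this output position is [2.9 2.2 -0.3 / 0.1 1.6 -1.7 / 1 1.2 3.7]. Elementwise product with the kernel and sum: 2.9·1 + 2.2·-0.5 + -0.3·2 + 0.1·2 + 1.6·-0.5 + -1.7·1 + 1·0.5.

-0.6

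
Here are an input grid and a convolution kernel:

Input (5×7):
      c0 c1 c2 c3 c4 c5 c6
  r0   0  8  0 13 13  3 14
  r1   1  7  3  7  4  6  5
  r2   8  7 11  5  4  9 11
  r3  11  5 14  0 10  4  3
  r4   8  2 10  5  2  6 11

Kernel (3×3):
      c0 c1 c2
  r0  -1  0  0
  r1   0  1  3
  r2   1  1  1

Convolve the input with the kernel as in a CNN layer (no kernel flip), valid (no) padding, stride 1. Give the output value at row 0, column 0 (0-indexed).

The receptive field on the input at this output position is [0 8 0 / 1 7 3 / 8 7 11]. Elementwise product with the kernel and sum: 0·-1 + 7·1 + 3·3 + 8·1 + 7·1 + 11·1.

42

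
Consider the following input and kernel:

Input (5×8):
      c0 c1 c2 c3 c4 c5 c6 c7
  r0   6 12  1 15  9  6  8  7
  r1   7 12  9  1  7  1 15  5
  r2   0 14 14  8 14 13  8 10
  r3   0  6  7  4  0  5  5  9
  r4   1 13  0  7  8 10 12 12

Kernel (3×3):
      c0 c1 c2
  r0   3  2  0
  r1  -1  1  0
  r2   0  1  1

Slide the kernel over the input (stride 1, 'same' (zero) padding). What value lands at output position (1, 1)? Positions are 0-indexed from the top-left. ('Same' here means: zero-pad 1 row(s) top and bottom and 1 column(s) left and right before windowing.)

75

The receptive field on the zero-padded input at this output position is [6 12 1 / 7 12 9 / 0 14 14]. Elementwise product with the kernel and sum: 6·3 + 12·2 + 7·-1 + 12·1 + 14·1 + 14·1.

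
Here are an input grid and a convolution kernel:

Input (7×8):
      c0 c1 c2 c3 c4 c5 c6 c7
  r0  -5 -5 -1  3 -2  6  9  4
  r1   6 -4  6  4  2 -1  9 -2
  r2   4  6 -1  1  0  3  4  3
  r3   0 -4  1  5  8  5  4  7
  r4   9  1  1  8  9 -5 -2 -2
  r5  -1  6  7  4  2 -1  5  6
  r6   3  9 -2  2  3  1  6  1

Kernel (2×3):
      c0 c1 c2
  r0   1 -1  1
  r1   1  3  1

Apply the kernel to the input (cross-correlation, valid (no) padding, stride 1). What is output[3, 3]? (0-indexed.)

32

The receptive field on the input at this output position is [5 8 5 / 8 9 -5]. Elementwise product with the kernel and sum: 5·1 + 8·-1 + 5·1 + 8·1 + 9·3 + -5·1.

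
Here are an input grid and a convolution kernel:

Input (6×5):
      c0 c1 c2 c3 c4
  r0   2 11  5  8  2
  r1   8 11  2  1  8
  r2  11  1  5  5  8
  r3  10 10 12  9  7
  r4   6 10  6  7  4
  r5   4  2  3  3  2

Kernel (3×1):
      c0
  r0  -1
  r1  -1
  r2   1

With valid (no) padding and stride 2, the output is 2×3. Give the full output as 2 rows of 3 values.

Output[0,0]: The receptive field on the input at this output position is [2 / 8 / 11]. Elementwise product with the kernel and sum: 2·-1 + 8·-1 + 11·1.
Output[0,1]: The receptive field on the input at this output position is [5 / 2 / 5]. Elementwise product with the kernel and sum: 5·-1 + 2·-1 + 5·1.

1 -2 -2
-15 -11 -11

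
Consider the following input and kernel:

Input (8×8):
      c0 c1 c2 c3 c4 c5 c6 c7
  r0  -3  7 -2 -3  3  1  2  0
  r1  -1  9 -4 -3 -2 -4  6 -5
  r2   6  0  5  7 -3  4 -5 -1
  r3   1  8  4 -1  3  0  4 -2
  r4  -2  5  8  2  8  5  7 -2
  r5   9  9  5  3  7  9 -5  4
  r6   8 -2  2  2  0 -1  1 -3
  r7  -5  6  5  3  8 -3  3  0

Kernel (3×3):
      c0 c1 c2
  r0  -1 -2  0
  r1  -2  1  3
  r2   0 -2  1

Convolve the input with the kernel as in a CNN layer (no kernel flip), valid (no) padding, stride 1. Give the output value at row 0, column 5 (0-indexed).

The receptive field on the input at this output position is [1 2 0 / -4 6 -5 / 4 -5 -1]. Elementwise product with the kernel and sum: 1·-1 + 2·-2 + -4·-2 + 6·1 + -5·3 + -5·-2 + -1·1.

3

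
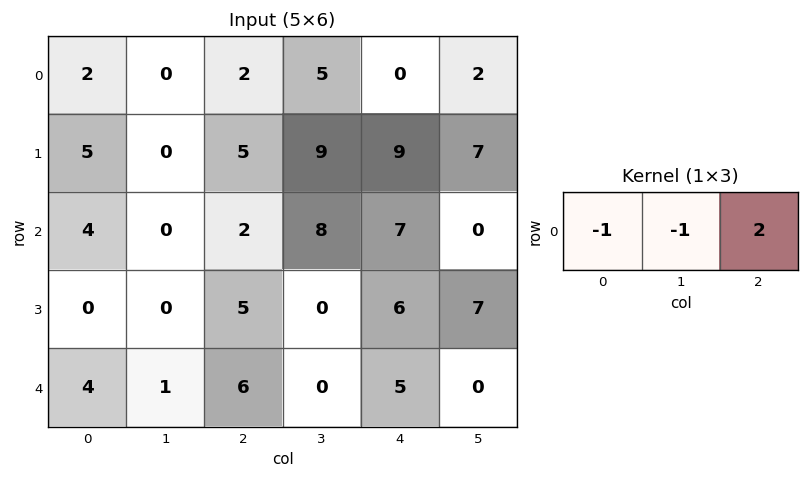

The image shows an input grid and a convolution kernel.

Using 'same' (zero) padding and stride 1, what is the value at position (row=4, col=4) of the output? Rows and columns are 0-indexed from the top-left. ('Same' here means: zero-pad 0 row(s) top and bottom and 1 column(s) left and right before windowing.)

The receptive field on the zero-padded input at this output position is [0 5 0]. Elementwise product with the kernel and sum: 0·-1 + 5·-1 + 0·2.

-5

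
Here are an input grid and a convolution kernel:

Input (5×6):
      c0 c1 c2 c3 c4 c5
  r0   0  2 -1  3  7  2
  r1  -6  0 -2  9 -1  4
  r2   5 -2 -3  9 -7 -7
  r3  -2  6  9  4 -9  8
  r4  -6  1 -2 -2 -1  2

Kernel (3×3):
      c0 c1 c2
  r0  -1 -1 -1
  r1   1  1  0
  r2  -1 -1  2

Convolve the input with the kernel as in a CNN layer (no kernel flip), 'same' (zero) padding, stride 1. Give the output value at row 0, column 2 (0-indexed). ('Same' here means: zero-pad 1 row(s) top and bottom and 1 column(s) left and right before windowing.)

21

The receptive field on the zero-padded input at this output position is [0 0 0 / 2 -1 3 / 0 -2 9]. Elementwise product with the kernel and sum: 0·-1 + 0·-1 + 0·-1 + 2·1 + -1·1 + 0·-1 + -2·-1 + 9·2.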